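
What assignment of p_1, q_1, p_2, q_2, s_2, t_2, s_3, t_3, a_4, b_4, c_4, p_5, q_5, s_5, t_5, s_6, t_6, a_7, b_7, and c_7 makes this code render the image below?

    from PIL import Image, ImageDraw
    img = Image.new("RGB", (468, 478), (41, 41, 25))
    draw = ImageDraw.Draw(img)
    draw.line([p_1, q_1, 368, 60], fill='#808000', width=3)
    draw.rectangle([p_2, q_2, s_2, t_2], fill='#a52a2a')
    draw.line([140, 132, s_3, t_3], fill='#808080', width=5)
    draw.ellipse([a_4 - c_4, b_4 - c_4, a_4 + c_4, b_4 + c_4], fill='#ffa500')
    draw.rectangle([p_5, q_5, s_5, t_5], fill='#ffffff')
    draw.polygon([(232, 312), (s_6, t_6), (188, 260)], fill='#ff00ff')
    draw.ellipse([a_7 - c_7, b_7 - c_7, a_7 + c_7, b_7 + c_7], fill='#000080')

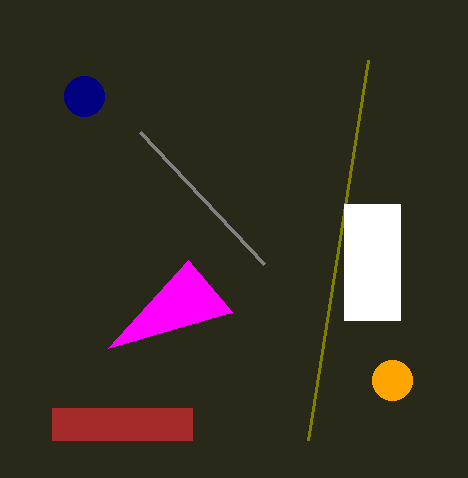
p_1 = 308; q_1 = 440; p_2 = 52; q_2 = 408; s_2 = 192; t_2 = 440; s_3 = 264; t_3 = 264; a_4 = 392; b_4 = 380; c_4 = 20; p_5 = 344; q_5 = 204; s_5 = 400; t_5 = 320; s_6 = 108; t_6 = 348; a_7 = 84; b_7 = 96; c_7 = 20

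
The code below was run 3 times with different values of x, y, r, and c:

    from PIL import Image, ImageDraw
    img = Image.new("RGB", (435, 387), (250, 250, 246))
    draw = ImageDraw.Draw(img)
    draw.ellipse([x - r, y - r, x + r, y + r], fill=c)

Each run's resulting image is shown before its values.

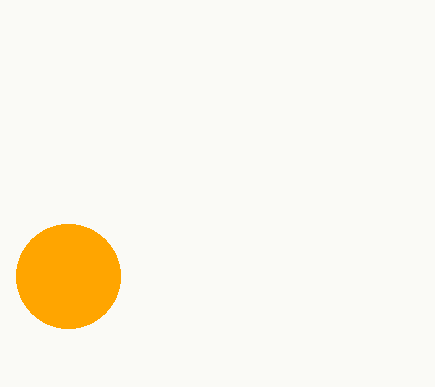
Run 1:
x = 68; y = 276; r = 52; c = 'orange'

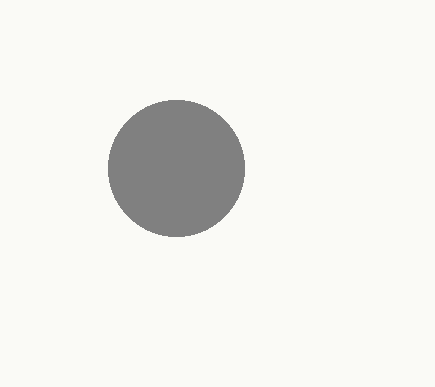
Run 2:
x = 176; y = 168; r = 68; c = 'gray'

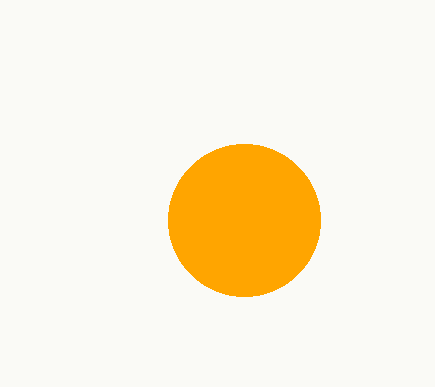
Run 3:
x = 244; y = 220; r = 76; c = 'orange'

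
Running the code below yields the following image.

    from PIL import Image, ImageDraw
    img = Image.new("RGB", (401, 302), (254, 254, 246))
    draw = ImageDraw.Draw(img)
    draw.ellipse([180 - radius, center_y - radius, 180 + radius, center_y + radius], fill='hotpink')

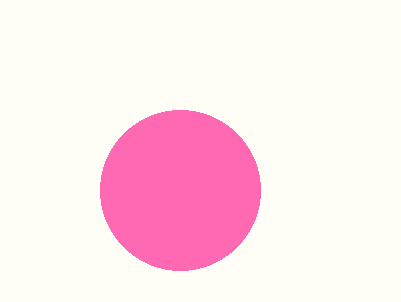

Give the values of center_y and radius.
center_y = 190, radius = 80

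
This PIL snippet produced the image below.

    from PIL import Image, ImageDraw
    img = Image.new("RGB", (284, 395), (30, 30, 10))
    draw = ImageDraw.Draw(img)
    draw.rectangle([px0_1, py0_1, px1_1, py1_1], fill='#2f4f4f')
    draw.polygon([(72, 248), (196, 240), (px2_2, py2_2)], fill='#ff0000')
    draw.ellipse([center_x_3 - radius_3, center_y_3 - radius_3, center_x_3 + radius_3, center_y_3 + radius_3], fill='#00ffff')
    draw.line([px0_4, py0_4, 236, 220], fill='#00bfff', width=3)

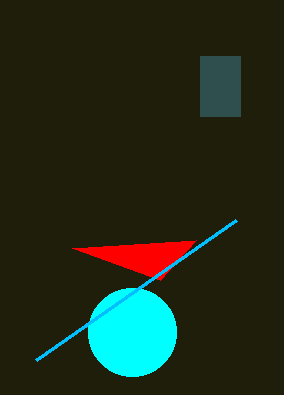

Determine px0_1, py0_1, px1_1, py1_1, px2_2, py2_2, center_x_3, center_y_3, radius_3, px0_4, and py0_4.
px0_1 = 200, py0_1 = 56, px1_1 = 240, py1_1 = 116, px2_2 = 160, py2_2 = 280, center_x_3 = 132, center_y_3 = 332, radius_3 = 44, px0_4 = 36, py0_4 = 360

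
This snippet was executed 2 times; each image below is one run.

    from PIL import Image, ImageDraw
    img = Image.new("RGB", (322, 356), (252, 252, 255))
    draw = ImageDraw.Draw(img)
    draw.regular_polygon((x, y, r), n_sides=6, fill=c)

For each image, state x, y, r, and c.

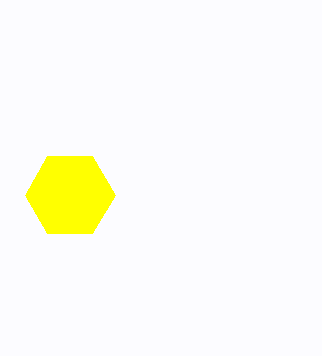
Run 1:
x = 70
y = 195
r = 45
c = 'yellow'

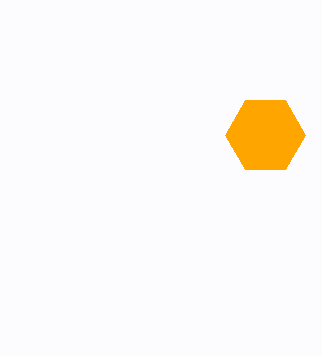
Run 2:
x = 265
y = 135
r = 40
c = 'orange'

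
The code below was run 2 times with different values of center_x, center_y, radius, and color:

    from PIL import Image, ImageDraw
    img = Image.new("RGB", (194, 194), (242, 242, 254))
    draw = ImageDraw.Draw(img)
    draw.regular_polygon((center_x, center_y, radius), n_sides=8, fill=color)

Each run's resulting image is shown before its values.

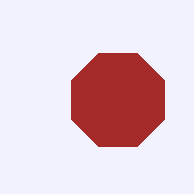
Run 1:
center_x = 118
center_y = 100
radius = 50
color = 'brown'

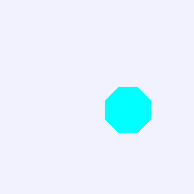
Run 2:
center_x = 128
center_y = 110
radius = 24
color = 'cyan'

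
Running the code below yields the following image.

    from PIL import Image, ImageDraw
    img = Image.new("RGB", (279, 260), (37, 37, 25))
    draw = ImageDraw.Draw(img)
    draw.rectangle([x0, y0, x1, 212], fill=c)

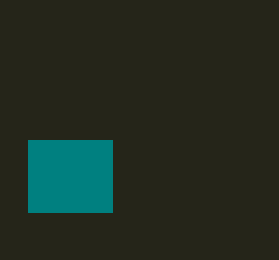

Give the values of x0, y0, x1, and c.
x0 = 28
y0 = 140
x1 = 112
c = 'teal'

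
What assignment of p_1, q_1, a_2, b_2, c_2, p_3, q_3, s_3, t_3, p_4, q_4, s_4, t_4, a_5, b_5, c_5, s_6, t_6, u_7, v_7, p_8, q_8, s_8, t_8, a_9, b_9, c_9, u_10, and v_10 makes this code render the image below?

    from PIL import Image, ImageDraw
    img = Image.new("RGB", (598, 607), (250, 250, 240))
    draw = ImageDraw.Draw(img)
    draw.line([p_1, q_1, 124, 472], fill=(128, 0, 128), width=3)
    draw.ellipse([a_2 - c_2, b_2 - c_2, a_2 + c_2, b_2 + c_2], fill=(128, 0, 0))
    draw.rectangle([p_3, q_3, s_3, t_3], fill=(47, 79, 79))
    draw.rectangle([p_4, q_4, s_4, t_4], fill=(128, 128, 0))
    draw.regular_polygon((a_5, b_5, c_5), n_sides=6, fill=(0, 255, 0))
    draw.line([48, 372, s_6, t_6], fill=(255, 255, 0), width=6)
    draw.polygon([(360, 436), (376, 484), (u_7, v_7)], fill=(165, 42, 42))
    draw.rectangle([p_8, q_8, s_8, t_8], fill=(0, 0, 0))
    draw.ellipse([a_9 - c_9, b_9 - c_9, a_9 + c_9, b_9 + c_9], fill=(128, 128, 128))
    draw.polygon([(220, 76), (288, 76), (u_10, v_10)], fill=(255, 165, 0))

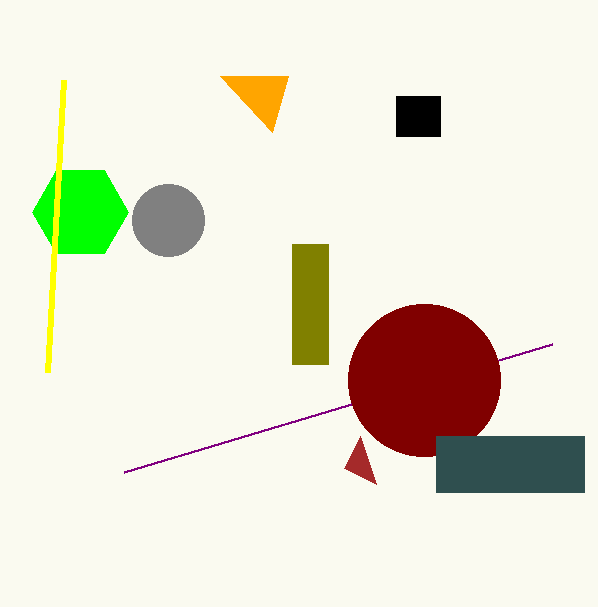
p_1 = 552
q_1 = 344
a_2 = 424
b_2 = 380
c_2 = 76
p_3 = 436
q_3 = 436
s_3 = 584
t_3 = 492
p_4 = 292
q_4 = 244
s_4 = 328
t_4 = 364
a_5 = 80
b_5 = 212
c_5 = 48
s_6 = 64
t_6 = 80
u_7 = 344
v_7 = 468
p_8 = 396
q_8 = 96
s_8 = 440
t_8 = 136
a_9 = 168
b_9 = 220
c_9 = 36
u_10 = 272
v_10 = 132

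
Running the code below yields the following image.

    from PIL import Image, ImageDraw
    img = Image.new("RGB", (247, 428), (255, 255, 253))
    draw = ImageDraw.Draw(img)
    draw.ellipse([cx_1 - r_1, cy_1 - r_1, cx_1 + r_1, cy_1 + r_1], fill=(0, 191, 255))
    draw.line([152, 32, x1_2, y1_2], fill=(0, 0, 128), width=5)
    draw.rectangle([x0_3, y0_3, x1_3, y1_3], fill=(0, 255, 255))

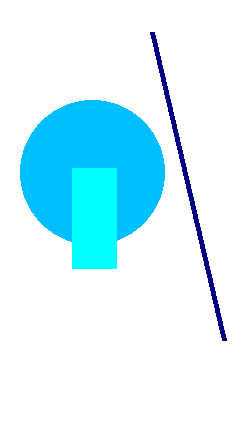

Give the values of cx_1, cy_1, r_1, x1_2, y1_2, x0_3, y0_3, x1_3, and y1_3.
cx_1 = 92
cy_1 = 172
r_1 = 72
x1_2 = 224
y1_2 = 340
x0_3 = 72
y0_3 = 168
x1_3 = 116
y1_3 = 268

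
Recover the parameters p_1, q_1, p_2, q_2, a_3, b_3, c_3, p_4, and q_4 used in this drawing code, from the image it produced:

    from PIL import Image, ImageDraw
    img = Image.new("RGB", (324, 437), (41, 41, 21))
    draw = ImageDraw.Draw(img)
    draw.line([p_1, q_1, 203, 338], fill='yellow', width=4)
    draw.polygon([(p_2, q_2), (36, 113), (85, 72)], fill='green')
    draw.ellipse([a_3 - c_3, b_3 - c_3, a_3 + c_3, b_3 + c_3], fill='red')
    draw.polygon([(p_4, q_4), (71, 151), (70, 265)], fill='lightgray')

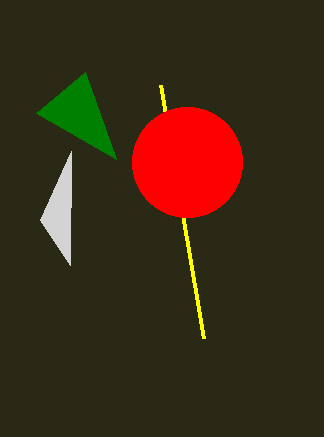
p_1 = 160, q_1 = 85, p_2 = 116, q_2 = 159, a_3 = 187, b_3 = 162, c_3 = 55, p_4 = 40, q_4 = 220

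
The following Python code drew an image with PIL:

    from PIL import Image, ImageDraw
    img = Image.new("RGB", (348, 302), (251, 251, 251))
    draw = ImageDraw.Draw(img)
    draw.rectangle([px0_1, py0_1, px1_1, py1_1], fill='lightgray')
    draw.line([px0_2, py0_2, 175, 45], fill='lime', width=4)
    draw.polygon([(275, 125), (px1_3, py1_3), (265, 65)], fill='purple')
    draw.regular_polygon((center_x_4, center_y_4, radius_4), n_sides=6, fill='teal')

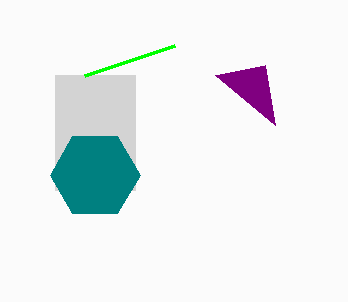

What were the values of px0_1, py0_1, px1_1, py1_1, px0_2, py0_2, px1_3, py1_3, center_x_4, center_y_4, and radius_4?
px0_1 = 55; py0_1 = 75; px1_1 = 135; py1_1 = 190; px0_2 = 85; py0_2 = 75; px1_3 = 215; py1_3 = 75; center_x_4 = 95; center_y_4 = 175; radius_4 = 45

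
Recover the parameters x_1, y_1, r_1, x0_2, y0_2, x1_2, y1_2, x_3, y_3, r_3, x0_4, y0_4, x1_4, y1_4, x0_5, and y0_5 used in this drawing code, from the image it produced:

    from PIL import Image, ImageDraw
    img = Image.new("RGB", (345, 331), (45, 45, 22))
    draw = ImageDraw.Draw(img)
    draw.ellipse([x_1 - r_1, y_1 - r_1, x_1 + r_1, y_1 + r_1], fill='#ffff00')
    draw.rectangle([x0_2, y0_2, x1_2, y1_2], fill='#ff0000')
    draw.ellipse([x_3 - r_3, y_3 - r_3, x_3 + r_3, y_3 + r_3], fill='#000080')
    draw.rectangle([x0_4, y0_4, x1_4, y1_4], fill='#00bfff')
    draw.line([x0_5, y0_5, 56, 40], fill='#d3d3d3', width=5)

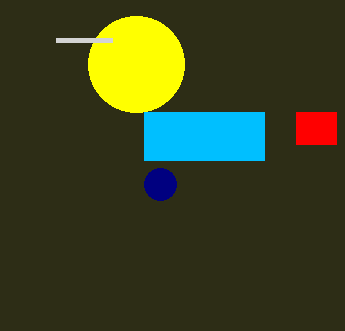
x_1 = 136; y_1 = 64; r_1 = 48; x0_2 = 296; y0_2 = 112; x1_2 = 336; y1_2 = 144; x_3 = 160; y_3 = 184; r_3 = 16; x0_4 = 144; y0_4 = 112; x1_4 = 264; y1_4 = 160; x0_5 = 112; y0_5 = 40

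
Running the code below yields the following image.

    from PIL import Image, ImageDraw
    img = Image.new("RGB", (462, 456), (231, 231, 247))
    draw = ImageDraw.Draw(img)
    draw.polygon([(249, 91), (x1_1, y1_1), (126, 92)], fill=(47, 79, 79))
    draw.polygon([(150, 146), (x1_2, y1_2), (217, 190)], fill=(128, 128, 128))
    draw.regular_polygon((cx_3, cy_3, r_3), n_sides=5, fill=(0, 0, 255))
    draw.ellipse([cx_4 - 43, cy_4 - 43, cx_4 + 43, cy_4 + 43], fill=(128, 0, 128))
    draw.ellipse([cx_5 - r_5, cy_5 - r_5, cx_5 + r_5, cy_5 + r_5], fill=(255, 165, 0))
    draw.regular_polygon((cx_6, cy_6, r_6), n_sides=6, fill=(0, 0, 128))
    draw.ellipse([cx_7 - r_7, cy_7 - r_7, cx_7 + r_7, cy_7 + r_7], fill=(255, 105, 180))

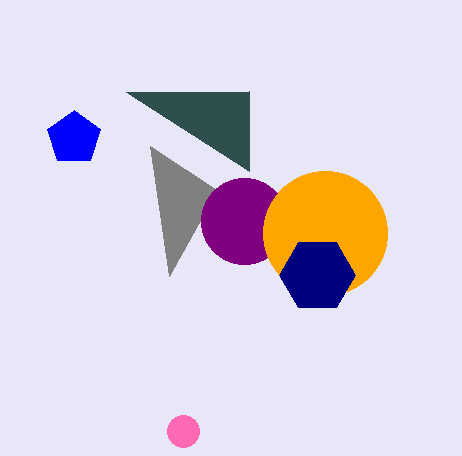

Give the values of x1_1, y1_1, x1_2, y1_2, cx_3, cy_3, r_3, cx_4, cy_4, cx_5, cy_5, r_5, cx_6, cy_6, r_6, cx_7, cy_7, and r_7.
x1_1 = 249, y1_1 = 171, x1_2 = 169, y1_2 = 276, cx_3 = 74, cy_3 = 138, r_3 = 28, cx_4 = 244, cy_4 = 221, cx_5 = 325, cy_5 = 233, r_5 = 62, cx_6 = 317, cy_6 = 275, r_6 = 38, cx_7 = 183, cy_7 = 431, r_7 = 16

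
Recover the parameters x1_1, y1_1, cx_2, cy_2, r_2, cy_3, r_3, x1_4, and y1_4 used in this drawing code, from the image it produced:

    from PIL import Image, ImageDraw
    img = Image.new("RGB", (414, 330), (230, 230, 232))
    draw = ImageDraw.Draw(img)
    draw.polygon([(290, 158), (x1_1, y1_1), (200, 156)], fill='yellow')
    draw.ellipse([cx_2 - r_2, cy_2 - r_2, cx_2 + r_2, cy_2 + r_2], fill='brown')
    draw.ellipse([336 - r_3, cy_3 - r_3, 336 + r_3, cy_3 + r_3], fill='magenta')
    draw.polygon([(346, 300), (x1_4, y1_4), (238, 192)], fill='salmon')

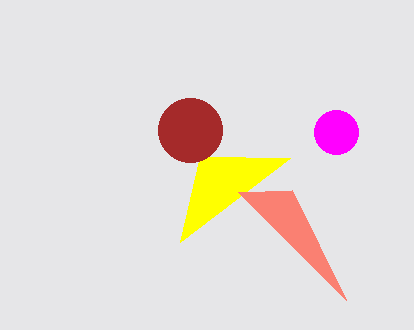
x1_1 = 180, y1_1 = 242, cx_2 = 190, cy_2 = 130, r_2 = 32, cy_3 = 132, r_3 = 22, x1_4 = 292, y1_4 = 190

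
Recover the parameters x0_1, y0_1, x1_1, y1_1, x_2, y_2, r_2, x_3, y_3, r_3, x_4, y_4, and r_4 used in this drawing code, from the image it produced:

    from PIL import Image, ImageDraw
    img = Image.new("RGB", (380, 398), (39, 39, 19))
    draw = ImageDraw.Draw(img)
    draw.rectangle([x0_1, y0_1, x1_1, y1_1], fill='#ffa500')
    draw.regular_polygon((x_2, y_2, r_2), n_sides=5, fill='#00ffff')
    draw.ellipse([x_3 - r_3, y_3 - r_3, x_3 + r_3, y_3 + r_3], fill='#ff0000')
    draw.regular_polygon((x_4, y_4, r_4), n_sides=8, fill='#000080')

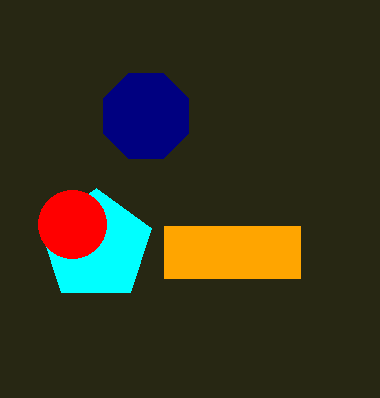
x0_1 = 164, y0_1 = 226, x1_1 = 300, y1_1 = 278, x_2 = 96, y_2 = 246, r_2 = 58, x_3 = 72, y_3 = 224, r_3 = 34, x_4 = 146, y_4 = 116, r_4 = 46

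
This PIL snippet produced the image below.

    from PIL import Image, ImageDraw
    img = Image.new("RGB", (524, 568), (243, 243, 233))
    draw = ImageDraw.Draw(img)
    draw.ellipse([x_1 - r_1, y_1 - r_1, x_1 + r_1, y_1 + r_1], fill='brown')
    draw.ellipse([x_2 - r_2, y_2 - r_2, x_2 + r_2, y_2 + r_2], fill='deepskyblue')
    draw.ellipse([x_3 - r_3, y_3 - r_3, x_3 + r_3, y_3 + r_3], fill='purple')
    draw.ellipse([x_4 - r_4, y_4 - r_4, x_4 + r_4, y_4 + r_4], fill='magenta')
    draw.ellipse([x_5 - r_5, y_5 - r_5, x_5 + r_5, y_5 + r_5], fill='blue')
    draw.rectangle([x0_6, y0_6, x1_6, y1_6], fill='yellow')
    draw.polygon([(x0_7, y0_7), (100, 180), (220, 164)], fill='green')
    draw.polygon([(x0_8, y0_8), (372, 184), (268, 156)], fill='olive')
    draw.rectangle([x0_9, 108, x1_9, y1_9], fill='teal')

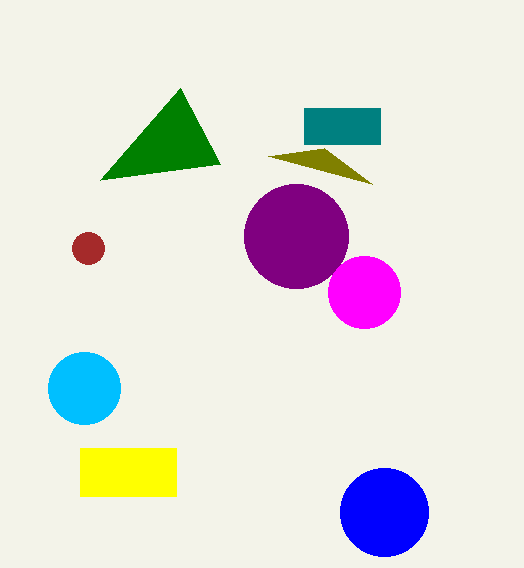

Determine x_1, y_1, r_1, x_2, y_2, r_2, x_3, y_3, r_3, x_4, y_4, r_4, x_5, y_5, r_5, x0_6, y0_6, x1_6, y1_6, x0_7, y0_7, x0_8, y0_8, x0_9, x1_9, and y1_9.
x_1 = 88, y_1 = 248, r_1 = 16, x_2 = 84, y_2 = 388, r_2 = 36, x_3 = 296, y_3 = 236, r_3 = 52, x_4 = 364, y_4 = 292, r_4 = 36, x_5 = 384, y_5 = 512, r_5 = 44, x0_6 = 80, y0_6 = 448, x1_6 = 176, y1_6 = 496, x0_7 = 180, y0_7 = 88, x0_8 = 324, y0_8 = 148, x0_9 = 304, x1_9 = 380, y1_9 = 144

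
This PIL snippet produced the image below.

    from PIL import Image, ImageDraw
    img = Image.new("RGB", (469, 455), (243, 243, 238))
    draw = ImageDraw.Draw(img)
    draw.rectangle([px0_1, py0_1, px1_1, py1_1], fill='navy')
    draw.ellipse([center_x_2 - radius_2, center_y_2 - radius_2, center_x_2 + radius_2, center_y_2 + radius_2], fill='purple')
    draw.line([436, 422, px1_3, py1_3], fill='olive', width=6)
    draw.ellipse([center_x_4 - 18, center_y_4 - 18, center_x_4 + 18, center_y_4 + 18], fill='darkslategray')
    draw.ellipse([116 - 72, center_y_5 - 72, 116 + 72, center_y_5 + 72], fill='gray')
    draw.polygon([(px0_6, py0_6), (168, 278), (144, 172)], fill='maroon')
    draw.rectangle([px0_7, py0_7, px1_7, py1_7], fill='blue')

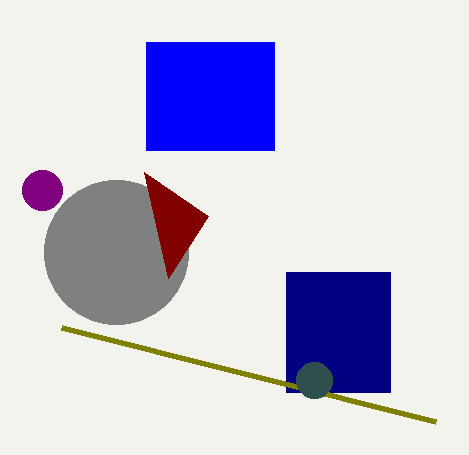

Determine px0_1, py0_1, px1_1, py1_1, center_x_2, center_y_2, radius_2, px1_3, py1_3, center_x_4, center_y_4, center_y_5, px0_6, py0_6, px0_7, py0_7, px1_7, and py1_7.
px0_1 = 286, py0_1 = 272, px1_1 = 390, py1_1 = 392, center_x_2 = 42, center_y_2 = 190, radius_2 = 20, px1_3 = 62, py1_3 = 328, center_x_4 = 314, center_y_4 = 380, center_y_5 = 252, px0_6 = 208, py0_6 = 216, px0_7 = 146, py0_7 = 42, px1_7 = 274, py1_7 = 150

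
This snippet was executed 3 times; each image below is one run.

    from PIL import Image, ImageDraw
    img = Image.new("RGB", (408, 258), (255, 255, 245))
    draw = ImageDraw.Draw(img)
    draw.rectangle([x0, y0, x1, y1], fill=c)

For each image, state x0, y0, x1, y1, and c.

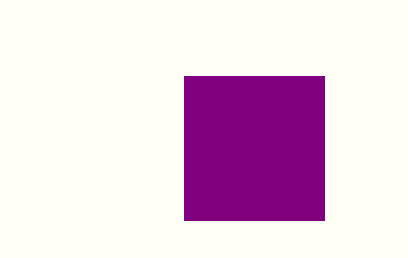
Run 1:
x0 = 184; y0 = 76; x1 = 324; y1 = 220; c = 'purple'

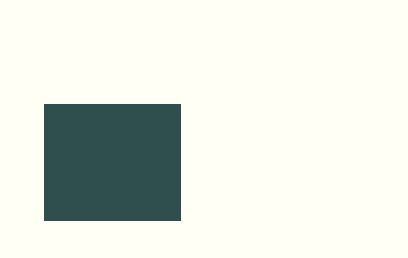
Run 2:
x0 = 44
y0 = 104
x1 = 180
y1 = 220
c = 'darkslategray'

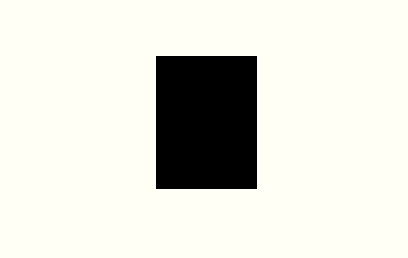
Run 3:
x0 = 156
y0 = 56
x1 = 256
y1 = 188
c = 'black'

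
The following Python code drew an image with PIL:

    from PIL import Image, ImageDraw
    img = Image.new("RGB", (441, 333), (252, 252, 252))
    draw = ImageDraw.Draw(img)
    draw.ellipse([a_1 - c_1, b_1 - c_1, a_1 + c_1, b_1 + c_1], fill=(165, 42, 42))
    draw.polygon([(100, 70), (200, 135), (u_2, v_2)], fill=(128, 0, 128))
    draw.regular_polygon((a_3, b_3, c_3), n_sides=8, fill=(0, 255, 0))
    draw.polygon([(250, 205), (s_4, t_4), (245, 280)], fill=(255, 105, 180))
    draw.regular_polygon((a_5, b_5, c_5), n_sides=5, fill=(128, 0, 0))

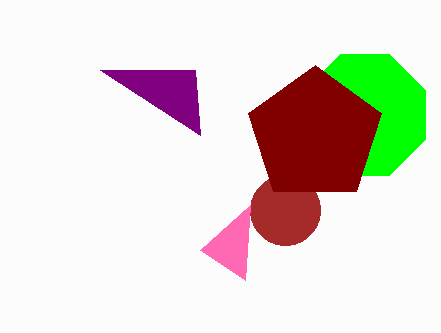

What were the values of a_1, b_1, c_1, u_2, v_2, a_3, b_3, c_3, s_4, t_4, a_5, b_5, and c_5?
a_1 = 285; b_1 = 210; c_1 = 35; u_2 = 195; v_2 = 70; a_3 = 365; b_3 = 115; c_3 = 65; s_4 = 200; t_4 = 250; a_5 = 315; b_5 = 135; c_5 = 70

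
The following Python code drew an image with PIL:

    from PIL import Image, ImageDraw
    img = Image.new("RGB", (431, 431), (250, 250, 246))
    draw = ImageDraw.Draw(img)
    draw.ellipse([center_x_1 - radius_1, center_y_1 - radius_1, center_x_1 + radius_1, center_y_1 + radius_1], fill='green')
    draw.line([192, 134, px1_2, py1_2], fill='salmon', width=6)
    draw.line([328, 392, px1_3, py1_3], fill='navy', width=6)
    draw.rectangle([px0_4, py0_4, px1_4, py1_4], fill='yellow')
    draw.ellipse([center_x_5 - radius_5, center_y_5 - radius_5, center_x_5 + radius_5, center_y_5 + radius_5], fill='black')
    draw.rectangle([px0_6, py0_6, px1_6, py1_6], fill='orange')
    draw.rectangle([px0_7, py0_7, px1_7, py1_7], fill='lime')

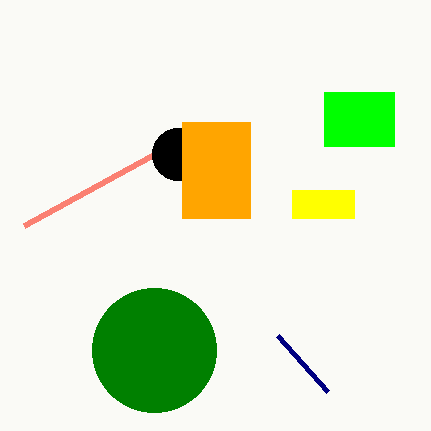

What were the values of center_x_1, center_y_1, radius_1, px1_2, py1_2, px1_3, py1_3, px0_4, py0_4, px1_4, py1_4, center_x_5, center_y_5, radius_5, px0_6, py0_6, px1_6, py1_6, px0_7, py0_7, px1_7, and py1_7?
center_x_1 = 154
center_y_1 = 350
radius_1 = 62
px1_2 = 24
py1_2 = 226
px1_3 = 278
py1_3 = 336
px0_4 = 292
py0_4 = 190
px1_4 = 354
py1_4 = 218
center_x_5 = 178
center_y_5 = 154
radius_5 = 26
px0_6 = 182
py0_6 = 122
px1_6 = 250
py1_6 = 218
px0_7 = 324
py0_7 = 92
px1_7 = 394
py1_7 = 146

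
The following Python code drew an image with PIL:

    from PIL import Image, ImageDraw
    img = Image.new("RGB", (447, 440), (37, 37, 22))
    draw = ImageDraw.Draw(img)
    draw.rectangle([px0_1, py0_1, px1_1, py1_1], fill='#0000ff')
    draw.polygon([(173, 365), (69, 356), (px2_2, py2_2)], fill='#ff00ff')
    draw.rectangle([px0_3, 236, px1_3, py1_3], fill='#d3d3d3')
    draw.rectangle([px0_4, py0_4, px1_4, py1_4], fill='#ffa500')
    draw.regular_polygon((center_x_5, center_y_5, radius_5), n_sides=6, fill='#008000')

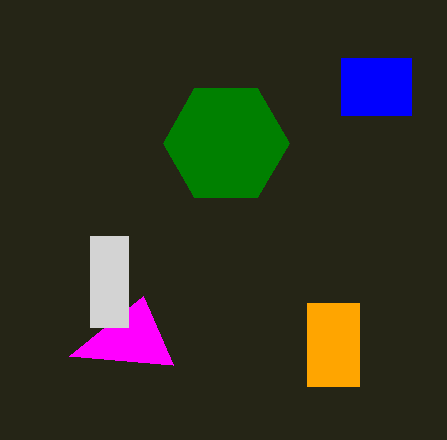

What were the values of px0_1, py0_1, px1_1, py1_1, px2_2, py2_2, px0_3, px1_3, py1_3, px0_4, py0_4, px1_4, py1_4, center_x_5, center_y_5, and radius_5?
px0_1 = 341
py0_1 = 58
px1_1 = 411
py1_1 = 115
px2_2 = 143
py2_2 = 296
px0_3 = 90
px1_3 = 128
py1_3 = 327
px0_4 = 307
py0_4 = 303
px1_4 = 359
py1_4 = 386
center_x_5 = 226
center_y_5 = 143
radius_5 = 63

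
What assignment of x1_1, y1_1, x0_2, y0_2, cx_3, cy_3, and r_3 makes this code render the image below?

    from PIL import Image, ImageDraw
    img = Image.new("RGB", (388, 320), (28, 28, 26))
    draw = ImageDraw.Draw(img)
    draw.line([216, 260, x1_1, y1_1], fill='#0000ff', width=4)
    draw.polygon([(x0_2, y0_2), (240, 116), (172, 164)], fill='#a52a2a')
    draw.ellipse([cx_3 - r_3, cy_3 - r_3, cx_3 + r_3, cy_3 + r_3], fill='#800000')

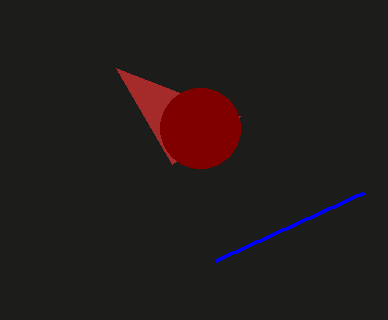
x1_1 = 364
y1_1 = 192
x0_2 = 116
y0_2 = 68
cx_3 = 200
cy_3 = 128
r_3 = 40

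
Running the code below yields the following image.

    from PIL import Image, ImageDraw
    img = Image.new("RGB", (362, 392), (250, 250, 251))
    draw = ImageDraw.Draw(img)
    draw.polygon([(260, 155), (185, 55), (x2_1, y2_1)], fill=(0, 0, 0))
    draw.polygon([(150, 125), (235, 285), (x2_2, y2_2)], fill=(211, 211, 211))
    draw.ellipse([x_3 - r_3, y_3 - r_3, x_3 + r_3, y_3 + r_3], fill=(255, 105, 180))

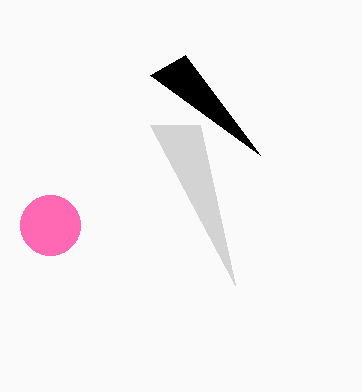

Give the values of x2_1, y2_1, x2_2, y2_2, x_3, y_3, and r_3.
x2_1 = 150
y2_1 = 75
x2_2 = 200
y2_2 = 125
x_3 = 50
y_3 = 225
r_3 = 30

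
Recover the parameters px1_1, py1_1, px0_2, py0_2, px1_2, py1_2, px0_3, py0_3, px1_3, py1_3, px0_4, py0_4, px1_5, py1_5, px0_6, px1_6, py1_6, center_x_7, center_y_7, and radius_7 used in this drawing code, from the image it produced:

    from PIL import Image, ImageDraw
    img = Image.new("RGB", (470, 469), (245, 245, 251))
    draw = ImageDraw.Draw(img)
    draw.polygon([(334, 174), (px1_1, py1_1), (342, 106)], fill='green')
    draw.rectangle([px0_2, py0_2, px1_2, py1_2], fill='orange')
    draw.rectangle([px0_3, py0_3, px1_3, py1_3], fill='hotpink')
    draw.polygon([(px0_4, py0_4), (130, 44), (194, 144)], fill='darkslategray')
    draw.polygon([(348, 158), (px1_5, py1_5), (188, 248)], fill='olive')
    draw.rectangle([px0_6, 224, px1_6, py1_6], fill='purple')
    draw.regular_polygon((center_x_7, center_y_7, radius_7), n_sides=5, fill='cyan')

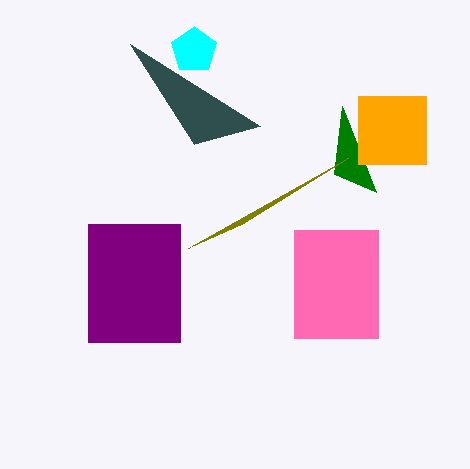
px1_1 = 376
py1_1 = 192
px0_2 = 358
py0_2 = 96
px1_2 = 426
py1_2 = 164
px0_3 = 294
py0_3 = 230
px1_3 = 378
py1_3 = 338
px0_4 = 260
py0_4 = 126
px1_5 = 242
py1_5 = 224
px0_6 = 88
px1_6 = 180
py1_6 = 342
center_x_7 = 194
center_y_7 = 50
radius_7 = 24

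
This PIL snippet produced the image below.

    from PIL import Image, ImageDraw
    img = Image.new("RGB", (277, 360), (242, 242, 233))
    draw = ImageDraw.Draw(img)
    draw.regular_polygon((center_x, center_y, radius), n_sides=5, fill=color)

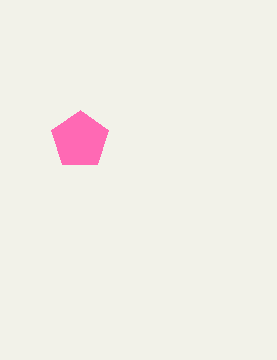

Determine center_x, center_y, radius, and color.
center_x = 80, center_y = 140, radius = 30, color = 'hotpink'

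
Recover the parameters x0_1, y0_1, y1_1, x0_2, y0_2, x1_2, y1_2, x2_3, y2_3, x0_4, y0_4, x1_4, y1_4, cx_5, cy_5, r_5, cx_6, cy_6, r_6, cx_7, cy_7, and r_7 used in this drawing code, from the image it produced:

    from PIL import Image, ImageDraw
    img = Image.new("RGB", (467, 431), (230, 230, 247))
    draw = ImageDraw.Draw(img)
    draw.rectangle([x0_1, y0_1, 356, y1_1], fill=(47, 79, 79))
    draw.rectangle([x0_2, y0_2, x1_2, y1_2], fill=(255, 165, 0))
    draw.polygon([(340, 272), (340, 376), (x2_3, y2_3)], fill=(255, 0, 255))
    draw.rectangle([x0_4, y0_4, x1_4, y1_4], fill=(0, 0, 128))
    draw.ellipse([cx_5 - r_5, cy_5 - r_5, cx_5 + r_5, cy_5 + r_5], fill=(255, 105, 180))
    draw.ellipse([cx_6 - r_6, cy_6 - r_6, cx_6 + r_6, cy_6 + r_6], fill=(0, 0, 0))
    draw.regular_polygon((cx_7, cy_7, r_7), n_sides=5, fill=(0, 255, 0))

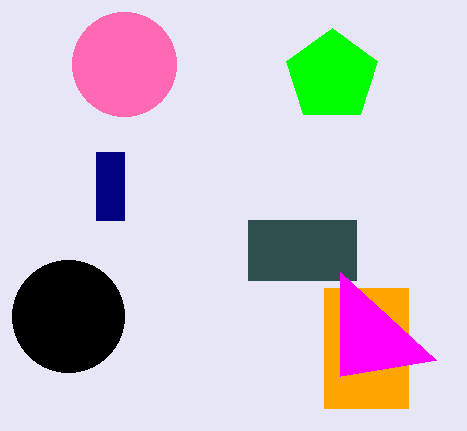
x0_1 = 248, y0_1 = 220, y1_1 = 280, x0_2 = 324, y0_2 = 288, x1_2 = 408, y1_2 = 408, x2_3 = 436, y2_3 = 360, x0_4 = 96, y0_4 = 152, x1_4 = 124, y1_4 = 220, cx_5 = 124, cy_5 = 64, r_5 = 52, cx_6 = 68, cy_6 = 316, r_6 = 56, cx_7 = 332, cy_7 = 76, r_7 = 48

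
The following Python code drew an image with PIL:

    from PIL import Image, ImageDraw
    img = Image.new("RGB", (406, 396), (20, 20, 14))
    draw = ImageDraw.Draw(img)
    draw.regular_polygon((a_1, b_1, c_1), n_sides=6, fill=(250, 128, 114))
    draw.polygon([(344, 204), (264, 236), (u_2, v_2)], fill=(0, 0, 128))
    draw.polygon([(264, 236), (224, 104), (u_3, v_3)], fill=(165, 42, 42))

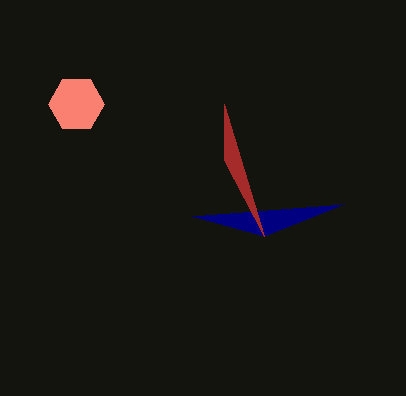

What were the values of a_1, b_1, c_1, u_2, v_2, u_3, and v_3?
a_1 = 76; b_1 = 104; c_1 = 28; u_2 = 192; v_2 = 216; u_3 = 224; v_3 = 160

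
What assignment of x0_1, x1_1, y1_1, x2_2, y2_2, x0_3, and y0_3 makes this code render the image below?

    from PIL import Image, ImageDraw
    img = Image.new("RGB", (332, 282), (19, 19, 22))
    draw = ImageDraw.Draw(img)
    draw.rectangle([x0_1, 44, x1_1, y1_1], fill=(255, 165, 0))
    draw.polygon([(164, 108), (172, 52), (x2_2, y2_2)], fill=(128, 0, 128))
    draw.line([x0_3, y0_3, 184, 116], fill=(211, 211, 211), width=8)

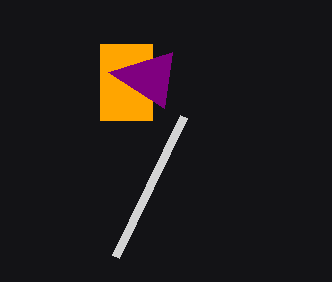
x0_1 = 100, x1_1 = 152, y1_1 = 120, x2_2 = 108, y2_2 = 72, x0_3 = 116, y0_3 = 256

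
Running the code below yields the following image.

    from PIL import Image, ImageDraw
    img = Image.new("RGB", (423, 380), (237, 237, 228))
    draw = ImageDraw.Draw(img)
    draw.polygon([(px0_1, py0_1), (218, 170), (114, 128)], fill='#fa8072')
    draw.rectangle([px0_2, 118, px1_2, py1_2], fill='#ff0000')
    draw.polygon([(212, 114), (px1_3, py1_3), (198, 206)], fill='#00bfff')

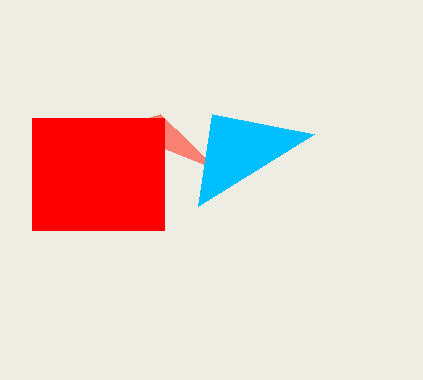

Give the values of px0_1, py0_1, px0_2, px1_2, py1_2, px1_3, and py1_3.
px0_1 = 160
py0_1 = 114
px0_2 = 32
px1_2 = 164
py1_2 = 230
px1_3 = 314
py1_3 = 134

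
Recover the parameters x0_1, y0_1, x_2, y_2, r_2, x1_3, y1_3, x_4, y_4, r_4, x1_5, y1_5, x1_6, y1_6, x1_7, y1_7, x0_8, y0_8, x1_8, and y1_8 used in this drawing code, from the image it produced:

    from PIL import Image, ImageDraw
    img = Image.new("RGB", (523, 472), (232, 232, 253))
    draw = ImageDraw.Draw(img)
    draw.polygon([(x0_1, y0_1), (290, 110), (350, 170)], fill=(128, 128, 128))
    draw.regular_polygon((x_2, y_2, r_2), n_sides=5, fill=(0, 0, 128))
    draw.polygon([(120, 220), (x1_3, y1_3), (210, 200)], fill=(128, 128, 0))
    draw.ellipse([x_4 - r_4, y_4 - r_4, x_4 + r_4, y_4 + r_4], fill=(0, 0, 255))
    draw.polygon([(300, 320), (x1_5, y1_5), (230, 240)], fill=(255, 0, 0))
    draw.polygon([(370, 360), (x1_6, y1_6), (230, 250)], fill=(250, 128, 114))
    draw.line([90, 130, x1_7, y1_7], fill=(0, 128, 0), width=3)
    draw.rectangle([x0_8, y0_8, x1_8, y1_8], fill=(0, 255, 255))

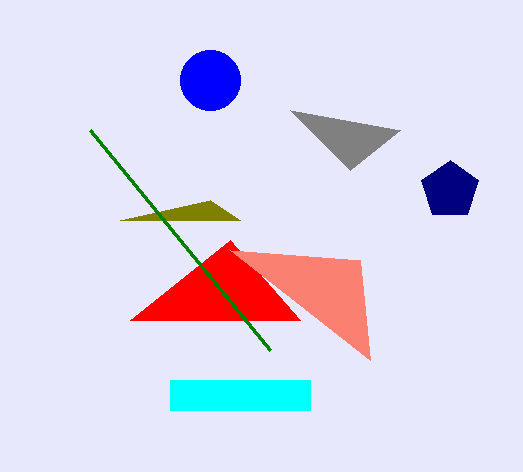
x0_1 = 400, y0_1 = 130, x_2 = 450, y_2 = 190, r_2 = 30, x1_3 = 240, y1_3 = 220, x_4 = 210, y_4 = 80, r_4 = 30, x1_5 = 130, y1_5 = 320, x1_6 = 360, y1_6 = 260, x1_7 = 270, y1_7 = 350, x0_8 = 170, y0_8 = 380, x1_8 = 310, y1_8 = 410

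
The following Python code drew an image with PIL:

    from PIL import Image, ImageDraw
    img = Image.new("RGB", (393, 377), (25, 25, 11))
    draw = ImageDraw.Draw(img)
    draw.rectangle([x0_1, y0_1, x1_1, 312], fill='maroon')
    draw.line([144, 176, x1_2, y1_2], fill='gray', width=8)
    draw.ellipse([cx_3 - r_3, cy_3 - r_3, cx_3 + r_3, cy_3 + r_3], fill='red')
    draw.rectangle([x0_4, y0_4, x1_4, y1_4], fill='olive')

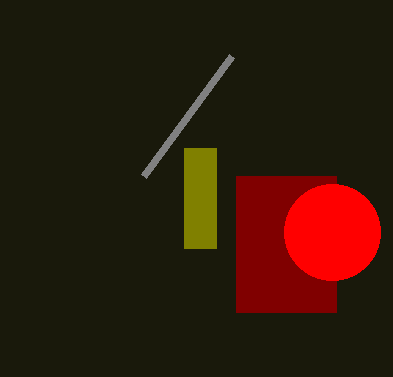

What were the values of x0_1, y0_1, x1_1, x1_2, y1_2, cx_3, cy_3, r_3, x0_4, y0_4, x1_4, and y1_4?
x0_1 = 236; y0_1 = 176; x1_1 = 336; x1_2 = 232; y1_2 = 56; cx_3 = 332; cy_3 = 232; r_3 = 48; x0_4 = 184; y0_4 = 148; x1_4 = 216; y1_4 = 248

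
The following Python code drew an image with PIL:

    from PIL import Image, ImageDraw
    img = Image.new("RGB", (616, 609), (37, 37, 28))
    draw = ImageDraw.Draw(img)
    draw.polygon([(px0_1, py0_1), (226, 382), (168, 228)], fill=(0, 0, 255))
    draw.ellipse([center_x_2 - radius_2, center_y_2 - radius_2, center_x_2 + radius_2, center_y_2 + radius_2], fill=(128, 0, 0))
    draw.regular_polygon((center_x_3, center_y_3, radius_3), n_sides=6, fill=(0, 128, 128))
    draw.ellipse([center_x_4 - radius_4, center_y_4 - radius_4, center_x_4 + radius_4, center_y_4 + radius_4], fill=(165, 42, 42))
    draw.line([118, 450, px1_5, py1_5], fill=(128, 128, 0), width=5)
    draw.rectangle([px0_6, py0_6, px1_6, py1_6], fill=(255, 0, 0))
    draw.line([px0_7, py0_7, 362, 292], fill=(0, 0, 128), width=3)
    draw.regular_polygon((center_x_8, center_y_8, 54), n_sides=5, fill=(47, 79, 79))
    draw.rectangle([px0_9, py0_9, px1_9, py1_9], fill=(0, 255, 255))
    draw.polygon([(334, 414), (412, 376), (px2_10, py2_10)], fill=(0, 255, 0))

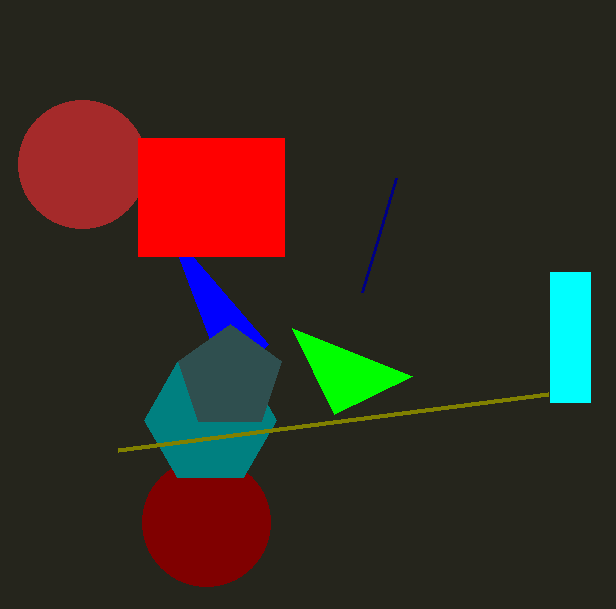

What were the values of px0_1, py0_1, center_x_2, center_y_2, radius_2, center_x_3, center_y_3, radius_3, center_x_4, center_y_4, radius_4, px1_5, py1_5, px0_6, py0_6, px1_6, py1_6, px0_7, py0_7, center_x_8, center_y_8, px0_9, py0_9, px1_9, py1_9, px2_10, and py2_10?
px0_1 = 268, py0_1 = 344, center_x_2 = 206, center_y_2 = 522, radius_2 = 64, center_x_3 = 210, center_y_3 = 420, radius_3 = 66, center_x_4 = 82, center_y_4 = 164, radius_4 = 64, px1_5 = 548, py1_5 = 394, px0_6 = 138, py0_6 = 138, px1_6 = 284, py1_6 = 256, px0_7 = 396, py0_7 = 178, center_x_8 = 230, center_y_8 = 378, px0_9 = 550, py0_9 = 272, px1_9 = 590, py1_9 = 402, px2_10 = 292, py2_10 = 328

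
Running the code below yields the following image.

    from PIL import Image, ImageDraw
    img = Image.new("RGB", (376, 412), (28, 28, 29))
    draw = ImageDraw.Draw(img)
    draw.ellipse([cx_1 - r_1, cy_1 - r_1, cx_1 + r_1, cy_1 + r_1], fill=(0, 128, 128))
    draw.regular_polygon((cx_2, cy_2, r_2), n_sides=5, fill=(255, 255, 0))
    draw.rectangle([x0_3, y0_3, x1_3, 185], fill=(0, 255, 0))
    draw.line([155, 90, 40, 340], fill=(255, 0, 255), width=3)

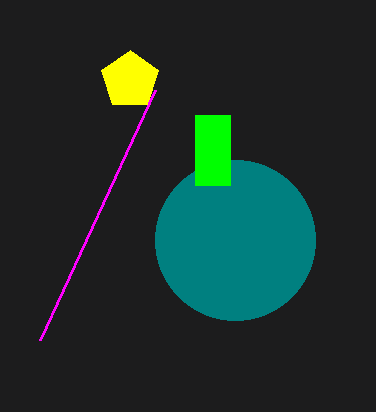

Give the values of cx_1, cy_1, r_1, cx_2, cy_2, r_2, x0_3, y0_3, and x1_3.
cx_1 = 235; cy_1 = 240; r_1 = 80; cx_2 = 130; cy_2 = 80; r_2 = 30; x0_3 = 195; y0_3 = 115; x1_3 = 230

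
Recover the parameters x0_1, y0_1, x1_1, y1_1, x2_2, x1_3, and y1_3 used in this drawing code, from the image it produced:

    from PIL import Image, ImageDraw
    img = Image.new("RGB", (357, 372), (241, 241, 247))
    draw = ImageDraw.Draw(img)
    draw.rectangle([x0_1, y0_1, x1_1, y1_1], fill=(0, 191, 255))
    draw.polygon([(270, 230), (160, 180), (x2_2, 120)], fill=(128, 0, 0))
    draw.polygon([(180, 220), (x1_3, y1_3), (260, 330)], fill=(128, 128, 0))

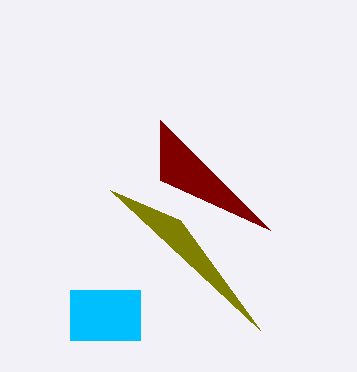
x0_1 = 70
y0_1 = 290
x1_1 = 140
y1_1 = 340
x2_2 = 160
x1_3 = 110
y1_3 = 190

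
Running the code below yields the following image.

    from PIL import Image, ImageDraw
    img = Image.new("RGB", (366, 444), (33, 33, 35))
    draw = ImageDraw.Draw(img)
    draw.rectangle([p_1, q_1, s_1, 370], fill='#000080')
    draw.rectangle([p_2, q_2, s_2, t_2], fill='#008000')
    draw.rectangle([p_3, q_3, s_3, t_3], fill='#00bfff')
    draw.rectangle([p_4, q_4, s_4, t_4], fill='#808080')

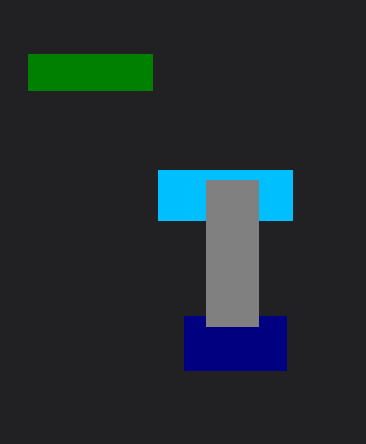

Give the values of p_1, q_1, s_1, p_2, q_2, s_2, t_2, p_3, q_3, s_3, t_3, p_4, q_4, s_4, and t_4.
p_1 = 184, q_1 = 316, s_1 = 286, p_2 = 28, q_2 = 54, s_2 = 152, t_2 = 90, p_3 = 158, q_3 = 170, s_3 = 292, t_3 = 220, p_4 = 206, q_4 = 180, s_4 = 258, t_4 = 326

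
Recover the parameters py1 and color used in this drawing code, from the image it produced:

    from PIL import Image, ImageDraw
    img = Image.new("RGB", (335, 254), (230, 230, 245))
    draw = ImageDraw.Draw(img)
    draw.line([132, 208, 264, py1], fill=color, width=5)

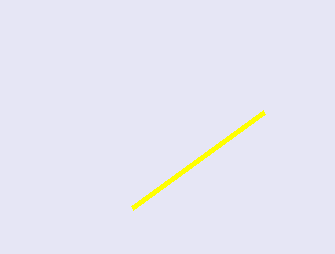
py1 = 112
color = 'yellow'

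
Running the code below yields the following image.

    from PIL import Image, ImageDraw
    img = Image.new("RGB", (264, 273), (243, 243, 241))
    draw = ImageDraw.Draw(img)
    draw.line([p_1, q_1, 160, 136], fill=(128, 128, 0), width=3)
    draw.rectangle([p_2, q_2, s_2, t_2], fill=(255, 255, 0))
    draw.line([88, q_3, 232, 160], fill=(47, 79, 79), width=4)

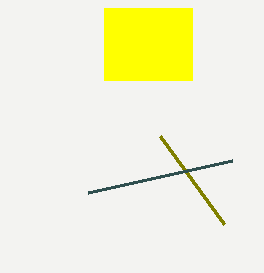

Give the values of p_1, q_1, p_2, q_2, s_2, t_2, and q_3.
p_1 = 224
q_1 = 224
p_2 = 104
q_2 = 8
s_2 = 192
t_2 = 80
q_3 = 192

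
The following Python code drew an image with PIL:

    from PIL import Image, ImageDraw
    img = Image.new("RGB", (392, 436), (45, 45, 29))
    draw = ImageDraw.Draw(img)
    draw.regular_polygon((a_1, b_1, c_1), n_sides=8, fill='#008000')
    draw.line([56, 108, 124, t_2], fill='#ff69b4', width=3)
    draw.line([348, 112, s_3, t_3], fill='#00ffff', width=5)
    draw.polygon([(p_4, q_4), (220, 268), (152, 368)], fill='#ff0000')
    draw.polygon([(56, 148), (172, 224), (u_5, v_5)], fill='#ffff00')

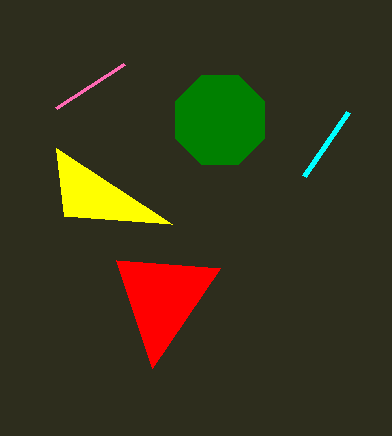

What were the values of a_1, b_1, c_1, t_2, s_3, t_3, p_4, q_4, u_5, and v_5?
a_1 = 220, b_1 = 120, c_1 = 48, t_2 = 64, s_3 = 304, t_3 = 176, p_4 = 116, q_4 = 260, u_5 = 64, v_5 = 216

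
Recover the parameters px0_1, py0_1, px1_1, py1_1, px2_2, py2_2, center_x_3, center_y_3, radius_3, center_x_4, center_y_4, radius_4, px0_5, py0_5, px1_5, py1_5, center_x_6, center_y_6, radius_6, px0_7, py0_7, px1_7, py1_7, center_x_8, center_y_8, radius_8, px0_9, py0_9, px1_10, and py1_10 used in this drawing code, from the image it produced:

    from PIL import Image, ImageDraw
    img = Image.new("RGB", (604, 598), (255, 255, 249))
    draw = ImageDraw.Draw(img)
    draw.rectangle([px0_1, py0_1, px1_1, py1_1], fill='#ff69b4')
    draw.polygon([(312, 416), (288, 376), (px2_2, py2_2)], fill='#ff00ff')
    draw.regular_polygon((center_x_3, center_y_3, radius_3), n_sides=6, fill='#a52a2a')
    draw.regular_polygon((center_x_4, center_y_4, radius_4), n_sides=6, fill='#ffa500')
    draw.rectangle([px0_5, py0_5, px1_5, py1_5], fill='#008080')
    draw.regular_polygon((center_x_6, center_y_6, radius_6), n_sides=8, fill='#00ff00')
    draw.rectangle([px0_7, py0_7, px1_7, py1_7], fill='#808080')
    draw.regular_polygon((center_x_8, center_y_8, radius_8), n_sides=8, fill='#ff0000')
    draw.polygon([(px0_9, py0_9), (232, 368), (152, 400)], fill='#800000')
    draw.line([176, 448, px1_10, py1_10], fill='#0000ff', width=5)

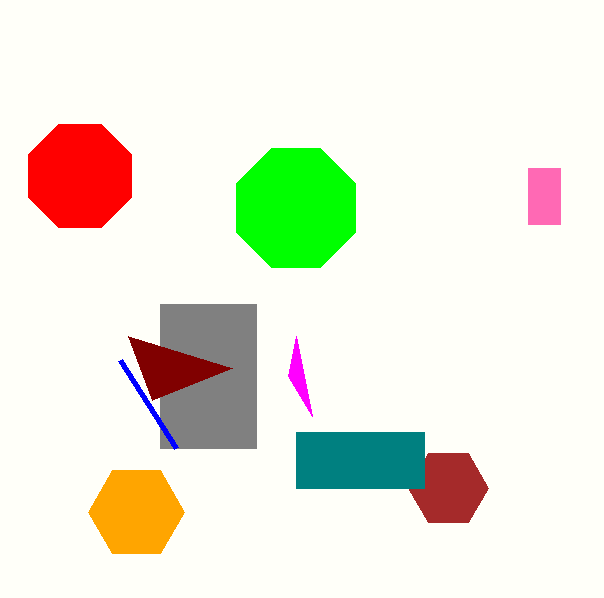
px0_1 = 528, py0_1 = 168, px1_1 = 560, py1_1 = 224, px2_2 = 296, py2_2 = 336, center_x_3 = 448, center_y_3 = 488, radius_3 = 40, center_x_4 = 136, center_y_4 = 512, radius_4 = 48, px0_5 = 296, py0_5 = 432, px1_5 = 424, py1_5 = 488, center_x_6 = 296, center_y_6 = 208, radius_6 = 64, px0_7 = 160, py0_7 = 304, px1_7 = 256, py1_7 = 448, center_x_8 = 80, center_y_8 = 176, radius_8 = 56, px0_9 = 128, py0_9 = 336, px1_10 = 120, py1_10 = 360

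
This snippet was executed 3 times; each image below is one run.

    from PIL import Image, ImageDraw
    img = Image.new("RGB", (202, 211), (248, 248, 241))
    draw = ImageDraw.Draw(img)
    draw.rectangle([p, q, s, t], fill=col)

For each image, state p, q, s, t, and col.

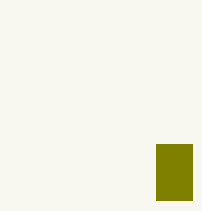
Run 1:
p = 156
q = 144
s = 192
t = 200
col = 'olive'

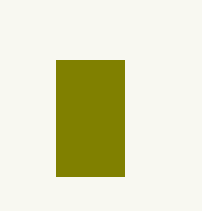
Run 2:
p = 56; q = 60; s = 124; t = 176; col = 'olive'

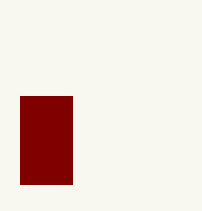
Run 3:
p = 20; q = 96; s = 72; t = 184; col = 'maroon'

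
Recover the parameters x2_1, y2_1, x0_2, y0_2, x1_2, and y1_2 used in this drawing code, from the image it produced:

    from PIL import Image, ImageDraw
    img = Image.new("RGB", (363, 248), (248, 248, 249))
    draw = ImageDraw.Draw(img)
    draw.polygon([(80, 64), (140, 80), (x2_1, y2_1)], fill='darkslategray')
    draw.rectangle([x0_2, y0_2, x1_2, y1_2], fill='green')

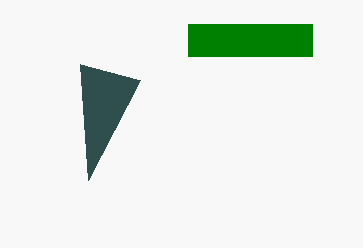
x2_1 = 88
y2_1 = 180
x0_2 = 188
y0_2 = 24
x1_2 = 312
y1_2 = 56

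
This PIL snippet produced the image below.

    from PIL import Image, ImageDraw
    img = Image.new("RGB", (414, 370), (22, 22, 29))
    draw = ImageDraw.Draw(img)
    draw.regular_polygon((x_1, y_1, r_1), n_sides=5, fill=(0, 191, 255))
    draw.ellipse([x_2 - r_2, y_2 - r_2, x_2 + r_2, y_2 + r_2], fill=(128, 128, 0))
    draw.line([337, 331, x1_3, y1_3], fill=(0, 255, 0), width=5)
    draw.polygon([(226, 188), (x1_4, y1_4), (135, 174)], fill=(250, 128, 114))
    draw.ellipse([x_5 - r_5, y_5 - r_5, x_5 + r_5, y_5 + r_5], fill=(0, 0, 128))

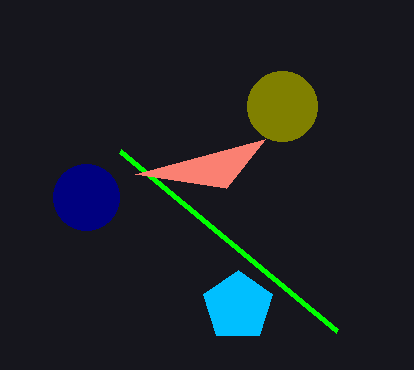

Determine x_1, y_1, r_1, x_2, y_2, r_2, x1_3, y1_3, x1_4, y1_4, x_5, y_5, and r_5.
x_1 = 238
y_1 = 306
r_1 = 36
x_2 = 282
y_2 = 106
r_2 = 35
x1_3 = 120
y1_3 = 151
x1_4 = 265
y1_4 = 139
x_5 = 86
y_5 = 197
r_5 = 33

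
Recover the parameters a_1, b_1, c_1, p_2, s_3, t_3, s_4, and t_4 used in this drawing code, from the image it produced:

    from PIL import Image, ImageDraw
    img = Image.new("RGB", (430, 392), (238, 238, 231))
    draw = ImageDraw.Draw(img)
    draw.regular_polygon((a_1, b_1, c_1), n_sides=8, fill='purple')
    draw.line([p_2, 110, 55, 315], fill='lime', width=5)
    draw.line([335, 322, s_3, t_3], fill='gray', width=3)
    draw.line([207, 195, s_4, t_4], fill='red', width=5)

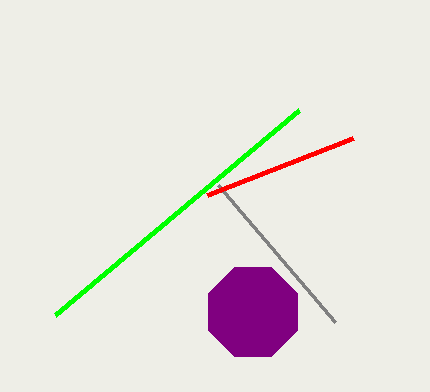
a_1 = 253; b_1 = 312; c_1 = 48; p_2 = 299; s_3 = 218; t_3 = 185; s_4 = 353; t_4 = 138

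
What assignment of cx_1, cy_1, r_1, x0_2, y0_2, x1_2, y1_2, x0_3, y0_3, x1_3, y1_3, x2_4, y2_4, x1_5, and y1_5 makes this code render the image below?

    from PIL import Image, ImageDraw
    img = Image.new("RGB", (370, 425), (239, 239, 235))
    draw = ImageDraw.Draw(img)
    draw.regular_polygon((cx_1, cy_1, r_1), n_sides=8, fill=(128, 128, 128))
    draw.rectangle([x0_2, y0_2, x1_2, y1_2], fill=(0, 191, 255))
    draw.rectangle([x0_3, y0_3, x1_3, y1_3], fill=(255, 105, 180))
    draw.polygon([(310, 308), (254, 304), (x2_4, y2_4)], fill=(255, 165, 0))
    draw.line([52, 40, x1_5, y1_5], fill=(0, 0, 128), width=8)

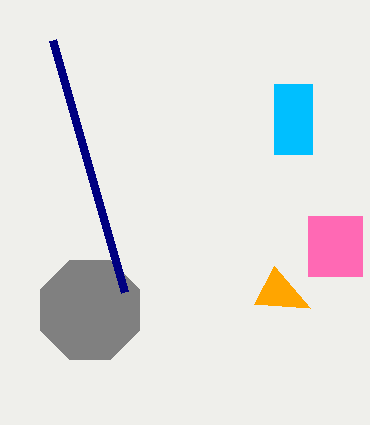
cx_1 = 90; cy_1 = 310; r_1 = 54; x0_2 = 274; y0_2 = 84; x1_2 = 312; y1_2 = 154; x0_3 = 308; y0_3 = 216; x1_3 = 362; y1_3 = 276; x2_4 = 274; y2_4 = 266; x1_5 = 124; y1_5 = 292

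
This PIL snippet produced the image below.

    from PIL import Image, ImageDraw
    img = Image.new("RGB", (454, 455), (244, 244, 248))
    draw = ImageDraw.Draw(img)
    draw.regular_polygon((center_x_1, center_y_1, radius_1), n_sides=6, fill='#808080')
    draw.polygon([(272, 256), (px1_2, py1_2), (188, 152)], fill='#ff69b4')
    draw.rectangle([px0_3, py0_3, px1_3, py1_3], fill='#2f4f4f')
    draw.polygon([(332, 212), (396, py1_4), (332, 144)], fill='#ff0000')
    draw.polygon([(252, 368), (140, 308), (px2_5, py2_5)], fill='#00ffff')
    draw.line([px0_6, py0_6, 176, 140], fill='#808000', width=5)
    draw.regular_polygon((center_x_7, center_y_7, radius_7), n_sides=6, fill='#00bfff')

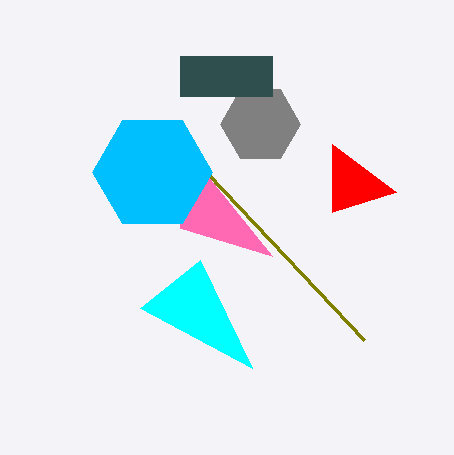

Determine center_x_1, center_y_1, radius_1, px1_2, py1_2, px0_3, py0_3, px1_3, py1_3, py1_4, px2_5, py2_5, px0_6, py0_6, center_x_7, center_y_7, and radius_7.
center_x_1 = 260
center_y_1 = 124
radius_1 = 40
px1_2 = 180
py1_2 = 228
px0_3 = 180
py0_3 = 56
px1_3 = 272
py1_3 = 96
py1_4 = 192
px2_5 = 200
py2_5 = 260
px0_6 = 364
py0_6 = 340
center_x_7 = 152
center_y_7 = 172
radius_7 = 60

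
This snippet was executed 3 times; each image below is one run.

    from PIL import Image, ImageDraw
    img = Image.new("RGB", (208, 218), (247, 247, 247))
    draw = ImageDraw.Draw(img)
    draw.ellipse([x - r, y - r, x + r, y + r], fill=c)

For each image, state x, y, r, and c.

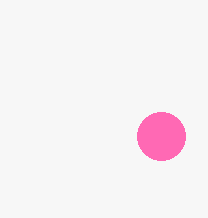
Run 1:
x = 161
y = 136
r = 24
c = 'hotpink'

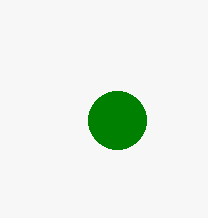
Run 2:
x = 117; y = 120; r = 29; c = 'green'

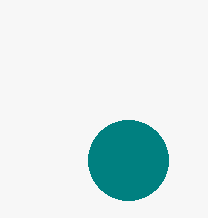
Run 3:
x = 128, y = 160, r = 40, c = 'teal'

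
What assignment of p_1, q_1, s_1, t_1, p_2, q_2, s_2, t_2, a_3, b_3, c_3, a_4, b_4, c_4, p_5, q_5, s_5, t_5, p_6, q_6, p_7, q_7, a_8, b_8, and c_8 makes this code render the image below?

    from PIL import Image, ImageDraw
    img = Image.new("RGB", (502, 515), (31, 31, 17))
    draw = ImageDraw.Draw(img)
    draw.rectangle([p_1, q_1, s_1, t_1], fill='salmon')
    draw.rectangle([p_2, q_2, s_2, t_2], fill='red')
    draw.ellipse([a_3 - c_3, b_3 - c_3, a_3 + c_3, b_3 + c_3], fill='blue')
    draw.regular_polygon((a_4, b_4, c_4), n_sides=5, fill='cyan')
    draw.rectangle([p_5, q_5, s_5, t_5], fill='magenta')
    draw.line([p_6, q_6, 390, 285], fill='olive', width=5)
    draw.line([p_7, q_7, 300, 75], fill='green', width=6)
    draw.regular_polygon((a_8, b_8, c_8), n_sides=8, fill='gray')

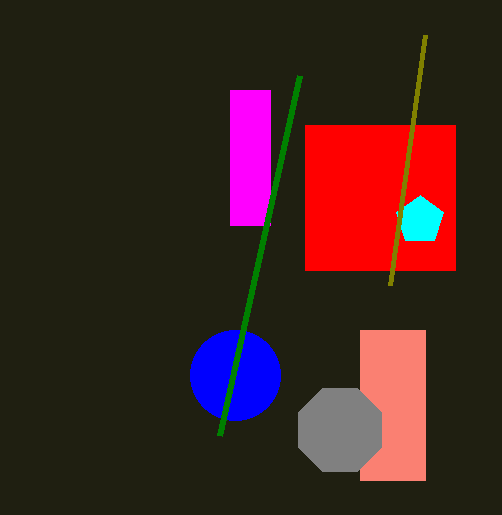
p_1 = 360; q_1 = 330; s_1 = 425; t_1 = 480; p_2 = 305; q_2 = 125; s_2 = 455; t_2 = 270; a_3 = 235; b_3 = 375; c_3 = 45; a_4 = 420; b_4 = 220; c_4 = 25; p_5 = 230; q_5 = 90; s_5 = 270; t_5 = 225; p_6 = 425; q_6 = 35; p_7 = 220; q_7 = 435; a_8 = 340; b_8 = 430; c_8 = 45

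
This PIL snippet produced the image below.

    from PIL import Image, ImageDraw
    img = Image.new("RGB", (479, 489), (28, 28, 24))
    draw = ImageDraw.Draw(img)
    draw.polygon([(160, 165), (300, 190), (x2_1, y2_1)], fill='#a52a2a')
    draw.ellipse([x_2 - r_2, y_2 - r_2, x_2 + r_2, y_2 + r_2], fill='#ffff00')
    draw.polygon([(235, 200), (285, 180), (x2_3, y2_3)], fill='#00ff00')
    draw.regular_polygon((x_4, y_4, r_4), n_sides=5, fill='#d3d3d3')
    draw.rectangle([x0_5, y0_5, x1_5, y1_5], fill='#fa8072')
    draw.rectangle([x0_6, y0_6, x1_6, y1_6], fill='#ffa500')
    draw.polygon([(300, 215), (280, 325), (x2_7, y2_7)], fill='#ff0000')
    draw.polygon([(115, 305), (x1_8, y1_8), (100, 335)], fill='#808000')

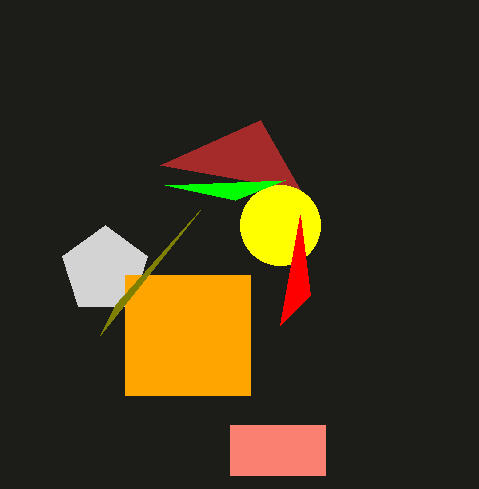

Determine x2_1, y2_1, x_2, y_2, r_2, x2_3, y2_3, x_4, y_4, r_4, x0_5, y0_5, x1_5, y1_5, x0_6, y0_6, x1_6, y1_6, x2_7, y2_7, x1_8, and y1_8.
x2_1 = 260; y2_1 = 120; x_2 = 280; y_2 = 225; r_2 = 40; x2_3 = 165; y2_3 = 185; x_4 = 105; y_4 = 270; r_4 = 45; x0_5 = 230; y0_5 = 425; x1_5 = 325; y1_5 = 475; x0_6 = 125; y0_6 = 275; x1_6 = 250; y1_6 = 395; x2_7 = 310; y2_7 = 295; x1_8 = 200; y1_8 = 210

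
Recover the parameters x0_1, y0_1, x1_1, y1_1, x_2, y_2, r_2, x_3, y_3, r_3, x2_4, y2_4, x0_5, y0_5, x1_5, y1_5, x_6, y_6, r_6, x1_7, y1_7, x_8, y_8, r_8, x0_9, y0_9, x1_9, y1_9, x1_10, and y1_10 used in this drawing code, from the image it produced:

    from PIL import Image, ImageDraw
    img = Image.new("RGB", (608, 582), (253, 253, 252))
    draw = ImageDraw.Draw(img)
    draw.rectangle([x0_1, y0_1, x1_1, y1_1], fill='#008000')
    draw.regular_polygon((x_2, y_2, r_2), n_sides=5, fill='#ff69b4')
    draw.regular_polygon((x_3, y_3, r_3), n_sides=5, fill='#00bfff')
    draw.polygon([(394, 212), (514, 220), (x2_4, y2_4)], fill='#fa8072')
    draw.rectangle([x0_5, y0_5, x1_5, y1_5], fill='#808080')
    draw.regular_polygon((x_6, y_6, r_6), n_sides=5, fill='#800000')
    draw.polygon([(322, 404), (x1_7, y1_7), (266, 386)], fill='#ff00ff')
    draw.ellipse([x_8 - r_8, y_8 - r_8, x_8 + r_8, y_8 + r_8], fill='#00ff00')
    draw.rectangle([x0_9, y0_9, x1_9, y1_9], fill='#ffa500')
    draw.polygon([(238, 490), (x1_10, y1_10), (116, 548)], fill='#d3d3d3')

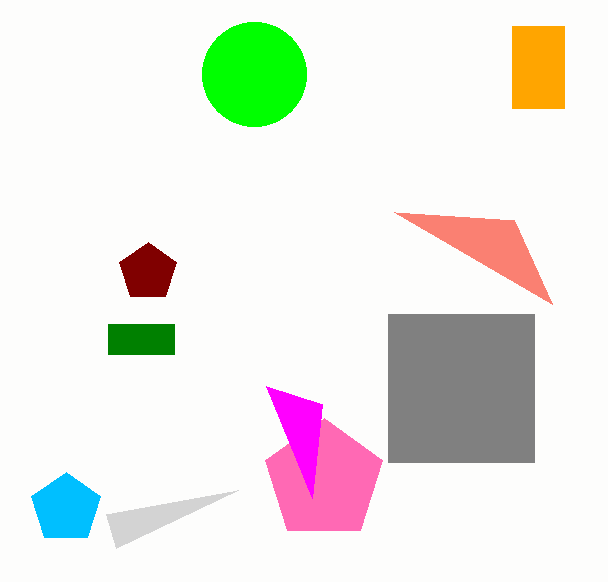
x0_1 = 108, y0_1 = 324, x1_1 = 174, y1_1 = 354, x_2 = 324, y_2 = 480, r_2 = 62, x_3 = 66, y_3 = 508, r_3 = 36, x2_4 = 552, y2_4 = 304, x0_5 = 388, y0_5 = 314, x1_5 = 534, y1_5 = 462, x_6 = 148, y_6 = 272, r_6 = 30, x1_7 = 312, y1_7 = 498, x_8 = 254, y_8 = 74, r_8 = 52, x0_9 = 512, y0_9 = 26, x1_9 = 564, y1_9 = 108, x1_10 = 106, y1_10 = 514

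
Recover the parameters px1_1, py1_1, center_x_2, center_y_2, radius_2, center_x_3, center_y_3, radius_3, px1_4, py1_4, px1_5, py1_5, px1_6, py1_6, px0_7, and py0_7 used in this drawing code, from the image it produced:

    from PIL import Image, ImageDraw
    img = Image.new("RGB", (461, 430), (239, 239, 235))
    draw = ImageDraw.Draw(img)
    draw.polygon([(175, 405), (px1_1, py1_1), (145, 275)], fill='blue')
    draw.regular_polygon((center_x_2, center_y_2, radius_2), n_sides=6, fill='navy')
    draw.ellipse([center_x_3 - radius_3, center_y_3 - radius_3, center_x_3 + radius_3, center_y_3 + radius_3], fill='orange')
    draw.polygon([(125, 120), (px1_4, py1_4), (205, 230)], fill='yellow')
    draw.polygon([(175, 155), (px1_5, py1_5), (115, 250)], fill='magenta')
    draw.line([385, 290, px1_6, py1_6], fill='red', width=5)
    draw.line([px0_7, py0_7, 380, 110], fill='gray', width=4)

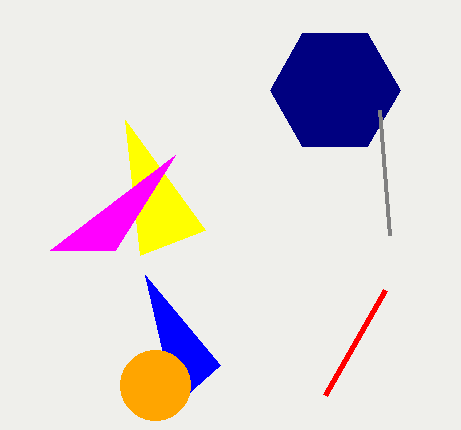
px1_1 = 220, py1_1 = 365, center_x_2 = 335, center_y_2 = 90, radius_2 = 65, center_x_3 = 155, center_y_3 = 385, radius_3 = 35, px1_4 = 140, py1_4 = 255, px1_5 = 50, py1_5 = 250, px1_6 = 325, py1_6 = 395, px0_7 = 390, py0_7 = 235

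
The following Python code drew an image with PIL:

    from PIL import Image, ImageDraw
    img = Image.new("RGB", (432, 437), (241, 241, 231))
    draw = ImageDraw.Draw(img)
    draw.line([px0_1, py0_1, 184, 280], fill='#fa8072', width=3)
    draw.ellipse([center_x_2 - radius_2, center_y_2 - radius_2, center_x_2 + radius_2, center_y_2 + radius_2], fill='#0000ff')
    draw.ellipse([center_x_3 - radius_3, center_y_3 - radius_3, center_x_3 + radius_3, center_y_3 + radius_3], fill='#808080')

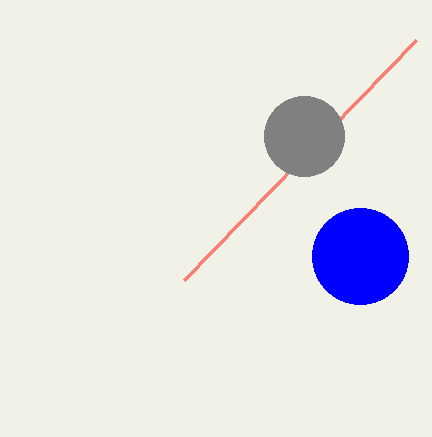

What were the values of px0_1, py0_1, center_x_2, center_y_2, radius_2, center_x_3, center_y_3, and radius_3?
px0_1 = 416
py0_1 = 40
center_x_2 = 360
center_y_2 = 256
radius_2 = 48
center_x_3 = 304
center_y_3 = 136
radius_3 = 40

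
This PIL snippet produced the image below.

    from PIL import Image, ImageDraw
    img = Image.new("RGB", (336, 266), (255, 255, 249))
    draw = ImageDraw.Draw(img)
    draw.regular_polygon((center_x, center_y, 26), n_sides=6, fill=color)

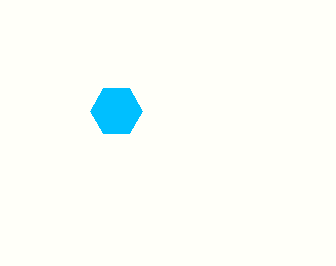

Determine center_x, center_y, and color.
center_x = 116
center_y = 111
color = 'deepskyblue'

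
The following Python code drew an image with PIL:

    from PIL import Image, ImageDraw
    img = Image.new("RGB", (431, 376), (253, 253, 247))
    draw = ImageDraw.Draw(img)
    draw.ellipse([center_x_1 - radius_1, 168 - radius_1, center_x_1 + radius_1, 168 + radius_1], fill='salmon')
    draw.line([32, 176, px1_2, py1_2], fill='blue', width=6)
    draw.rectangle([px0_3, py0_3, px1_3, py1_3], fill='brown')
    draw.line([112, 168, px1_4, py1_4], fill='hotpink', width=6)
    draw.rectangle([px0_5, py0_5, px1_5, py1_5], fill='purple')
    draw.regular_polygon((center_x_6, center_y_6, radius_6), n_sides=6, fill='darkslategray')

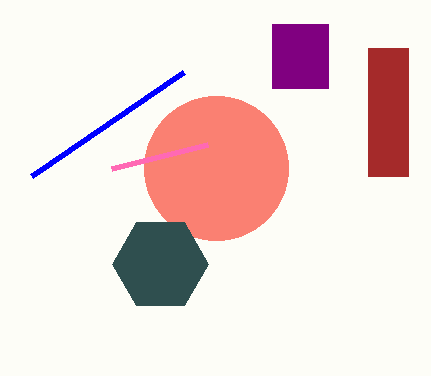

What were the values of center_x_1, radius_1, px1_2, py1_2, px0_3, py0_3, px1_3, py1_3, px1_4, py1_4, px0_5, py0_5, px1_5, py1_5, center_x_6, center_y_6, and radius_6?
center_x_1 = 216; radius_1 = 72; px1_2 = 184; py1_2 = 72; px0_3 = 368; py0_3 = 48; px1_3 = 408; py1_3 = 176; px1_4 = 208; py1_4 = 144; px0_5 = 272; py0_5 = 24; px1_5 = 328; py1_5 = 88; center_x_6 = 160; center_y_6 = 264; radius_6 = 48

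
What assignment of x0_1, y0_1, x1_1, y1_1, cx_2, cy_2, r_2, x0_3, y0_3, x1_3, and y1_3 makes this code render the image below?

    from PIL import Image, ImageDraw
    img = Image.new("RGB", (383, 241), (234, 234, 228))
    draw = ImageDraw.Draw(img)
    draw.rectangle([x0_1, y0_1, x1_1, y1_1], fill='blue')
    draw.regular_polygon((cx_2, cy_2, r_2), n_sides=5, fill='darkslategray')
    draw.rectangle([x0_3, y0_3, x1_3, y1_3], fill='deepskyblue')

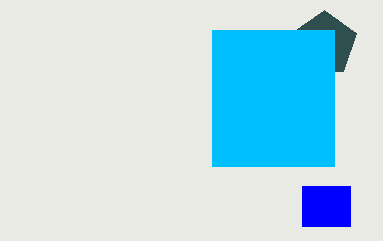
x0_1 = 302; y0_1 = 186; x1_1 = 350; y1_1 = 226; cx_2 = 324; cy_2 = 44; r_2 = 34; x0_3 = 212; y0_3 = 30; x1_3 = 334; y1_3 = 166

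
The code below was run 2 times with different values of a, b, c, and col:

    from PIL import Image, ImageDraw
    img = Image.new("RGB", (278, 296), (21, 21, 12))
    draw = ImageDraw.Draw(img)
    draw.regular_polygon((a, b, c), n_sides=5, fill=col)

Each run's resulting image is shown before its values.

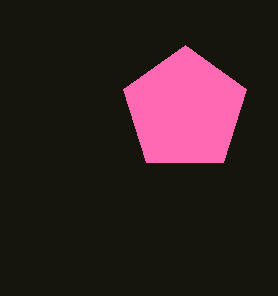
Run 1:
a = 185, b = 110, c = 65, col = 'hotpink'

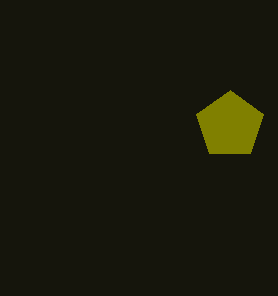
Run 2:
a = 230
b = 125
c = 35
col = 'olive'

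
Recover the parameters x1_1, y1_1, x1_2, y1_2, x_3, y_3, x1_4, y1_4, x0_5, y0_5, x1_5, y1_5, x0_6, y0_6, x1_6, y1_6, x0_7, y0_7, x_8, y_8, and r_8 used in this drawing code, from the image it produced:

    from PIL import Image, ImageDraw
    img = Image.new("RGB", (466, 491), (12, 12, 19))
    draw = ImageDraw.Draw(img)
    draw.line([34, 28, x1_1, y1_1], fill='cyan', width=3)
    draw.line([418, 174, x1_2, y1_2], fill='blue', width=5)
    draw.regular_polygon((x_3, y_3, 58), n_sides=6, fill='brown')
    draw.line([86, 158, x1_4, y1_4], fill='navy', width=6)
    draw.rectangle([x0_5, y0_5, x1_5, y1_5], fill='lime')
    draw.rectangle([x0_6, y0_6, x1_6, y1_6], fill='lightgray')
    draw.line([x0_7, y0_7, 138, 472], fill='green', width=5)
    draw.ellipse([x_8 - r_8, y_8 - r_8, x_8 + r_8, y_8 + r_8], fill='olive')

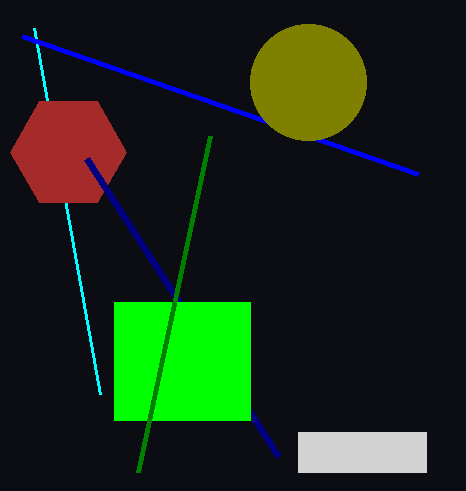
x1_1 = 100; y1_1 = 394; x1_2 = 22; y1_2 = 36; x_3 = 68; y_3 = 152; x1_4 = 278; y1_4 = 456; x0_5 = 114; y0_5 = 302; x1_5 = 250; y1_5 = 420; x0_6 = 298; y0_6 = 432; x1_6 = 426; y1_6 = 472; x0_7 = 210; y0_7 = 136; x_8 = 308; y_8 = 82; r_8 = 58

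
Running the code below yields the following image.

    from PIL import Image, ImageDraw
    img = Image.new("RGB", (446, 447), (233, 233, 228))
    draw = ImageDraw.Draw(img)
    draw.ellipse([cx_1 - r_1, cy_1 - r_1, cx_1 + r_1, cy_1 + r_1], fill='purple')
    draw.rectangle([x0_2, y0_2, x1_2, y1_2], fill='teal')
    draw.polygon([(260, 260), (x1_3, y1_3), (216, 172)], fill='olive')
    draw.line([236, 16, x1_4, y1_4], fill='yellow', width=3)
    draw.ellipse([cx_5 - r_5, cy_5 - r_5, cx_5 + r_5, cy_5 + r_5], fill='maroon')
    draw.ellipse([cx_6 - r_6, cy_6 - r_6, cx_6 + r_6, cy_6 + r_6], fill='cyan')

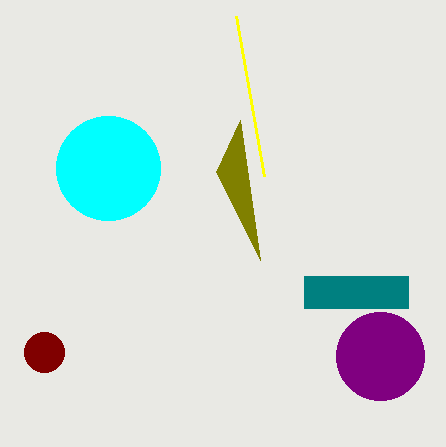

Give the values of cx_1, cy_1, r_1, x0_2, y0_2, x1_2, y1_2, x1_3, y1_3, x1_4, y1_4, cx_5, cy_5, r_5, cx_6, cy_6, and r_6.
cx_1 = 380
cy_1 = 356
r_1 = 44
x0_2 = 304
y0_2 = 276
x1_2 = 408
y1_2 = 308
x1_3 = 240
y1_3 = 120
x1_4 = 264
y1_4 = 176
cx_5 = 44
cy_5 = 352
r_5 = 20
cx_6 = 108
cy_6 = 168
r_6 = 52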